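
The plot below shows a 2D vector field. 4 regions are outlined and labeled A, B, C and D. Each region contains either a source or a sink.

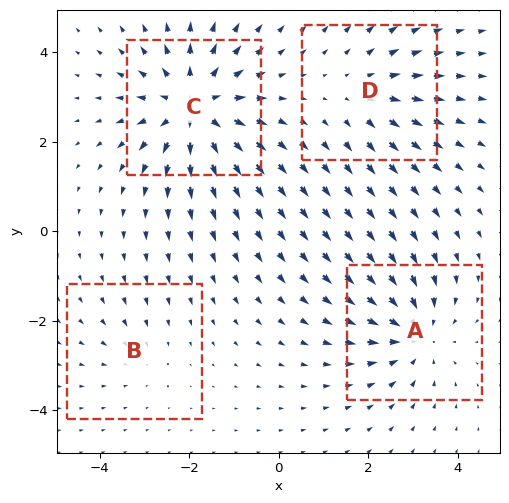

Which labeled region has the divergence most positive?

Divergence at each region's feature centre — A: about -5, B: about -2, C: about +6, D: about +3. Region C is most positive.

C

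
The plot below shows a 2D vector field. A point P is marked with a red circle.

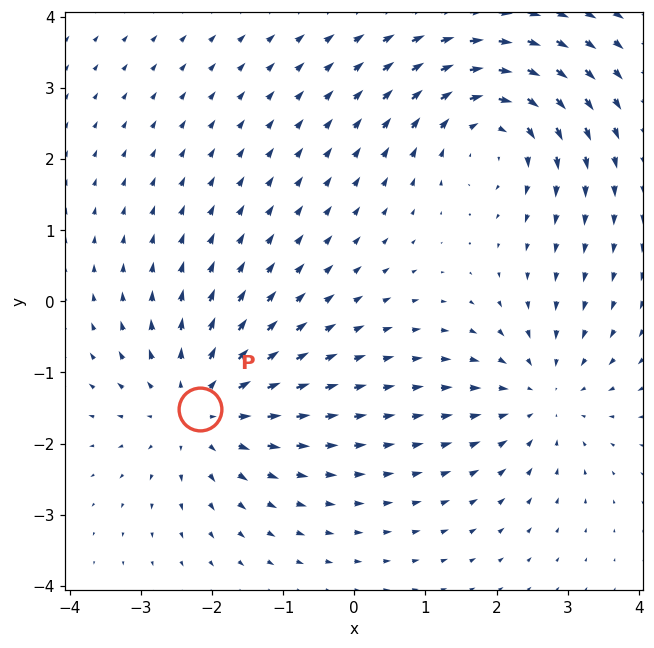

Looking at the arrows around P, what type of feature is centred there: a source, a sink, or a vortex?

source

At P (-2.2, -1.5) the arrows spread outward. Divergence about +3, curl ≈0 — positive divergence with near-zero curl is a source.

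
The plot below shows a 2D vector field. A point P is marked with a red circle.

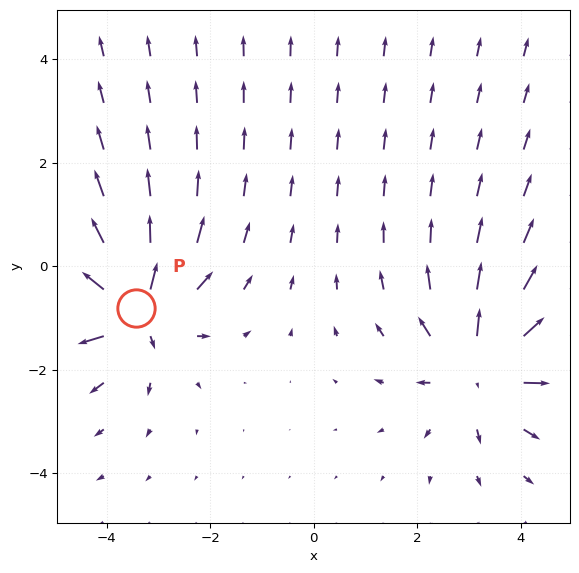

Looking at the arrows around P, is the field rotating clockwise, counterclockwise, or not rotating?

Near P at (-3.4, -0.8) the arrows show no circulation. The curl there is ≈0.

not rotating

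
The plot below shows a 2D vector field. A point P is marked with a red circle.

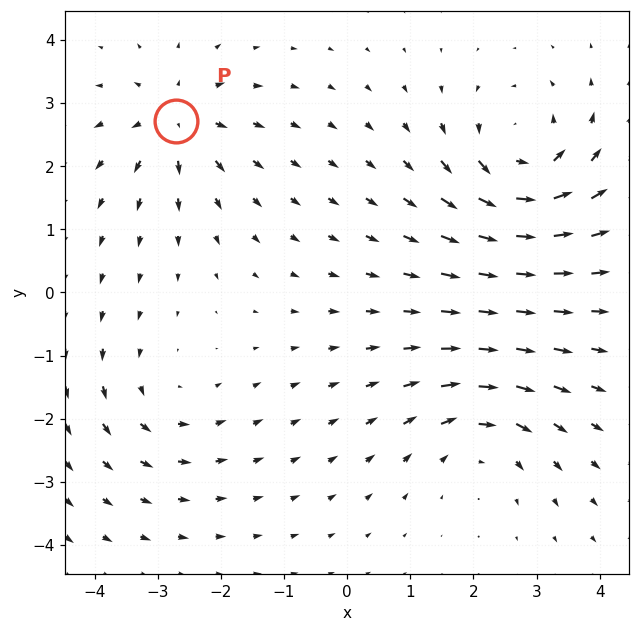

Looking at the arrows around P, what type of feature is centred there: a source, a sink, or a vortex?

source

At P (-2.7, 2.7) the arrows spread outward. Divergence about +4, curl ≈0 — positive divergence with near-zero curl is a source.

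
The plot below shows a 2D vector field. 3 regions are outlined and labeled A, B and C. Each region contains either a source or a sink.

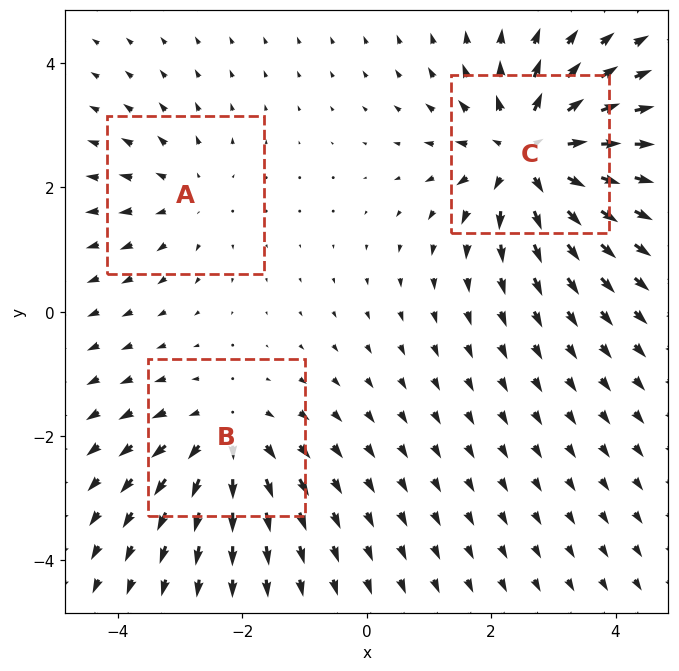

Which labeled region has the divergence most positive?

C

Divergence at each region's feature centre — A: about +2, B: about +3, C: about +5. Region C is most positive.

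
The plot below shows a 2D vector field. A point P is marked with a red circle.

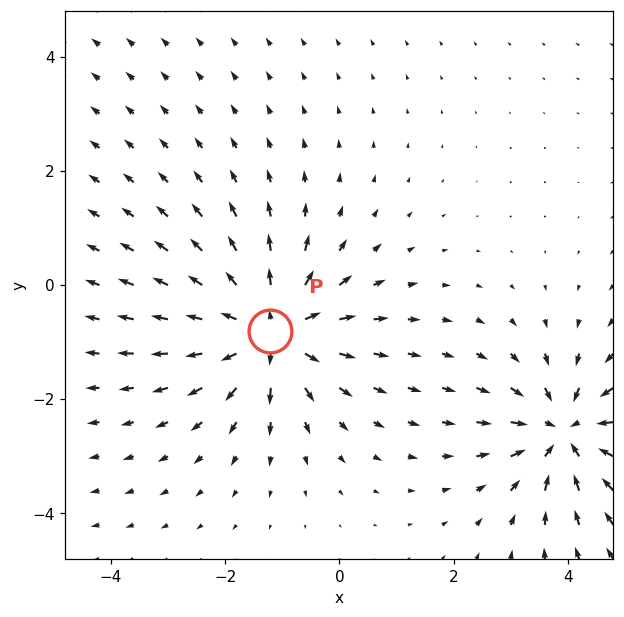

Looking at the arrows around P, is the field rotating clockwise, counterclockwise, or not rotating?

not rotating

Near P at (-1.2, -0.8) the arrows show no circulation. The curl there is ≈0.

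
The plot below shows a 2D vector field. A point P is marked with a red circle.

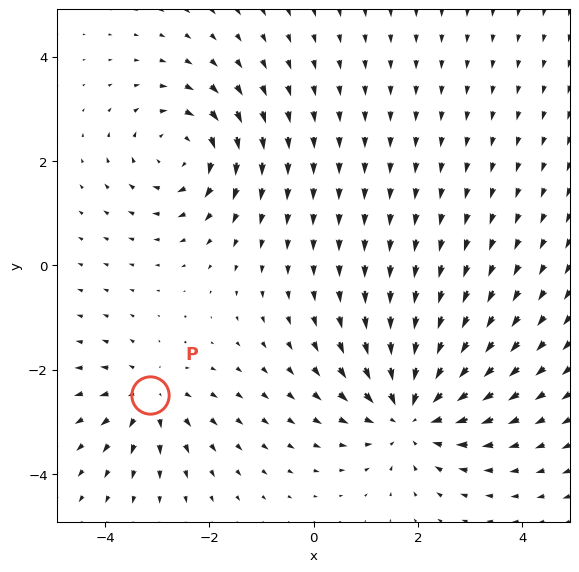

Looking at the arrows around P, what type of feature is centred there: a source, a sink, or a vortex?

source

At P (-3.1, -2.5) the arrows spread outward. Divergence about +3, curl ≈0 — positive divergence with near-zero curl is a source.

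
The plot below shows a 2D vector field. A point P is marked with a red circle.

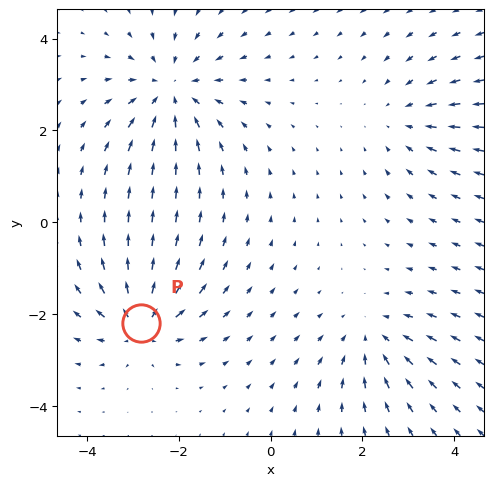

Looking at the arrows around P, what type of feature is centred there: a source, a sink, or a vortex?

At P (-2.8, -2.2) the arrows spread outward. Divergence about +5, curl ≈0 — positive divergence with near-zero curl is a source.

source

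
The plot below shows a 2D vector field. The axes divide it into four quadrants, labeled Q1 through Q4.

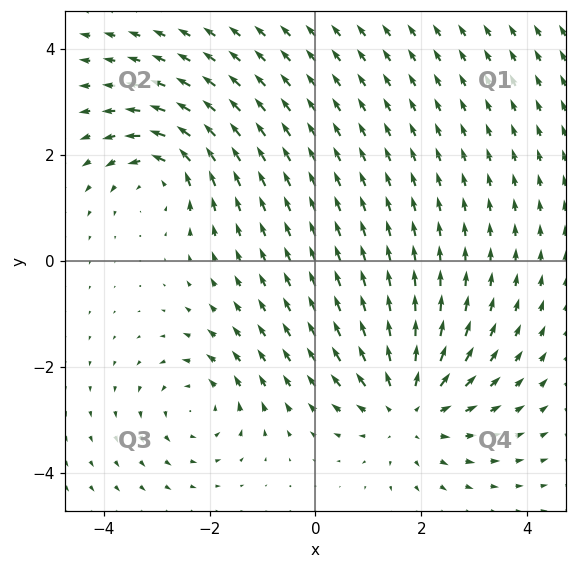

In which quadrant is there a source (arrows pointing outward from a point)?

The source sits at approximately (1.7, -2.8), which lies in quadrant Q4. The divergence there is about +4, positive as expected for a source.

Q4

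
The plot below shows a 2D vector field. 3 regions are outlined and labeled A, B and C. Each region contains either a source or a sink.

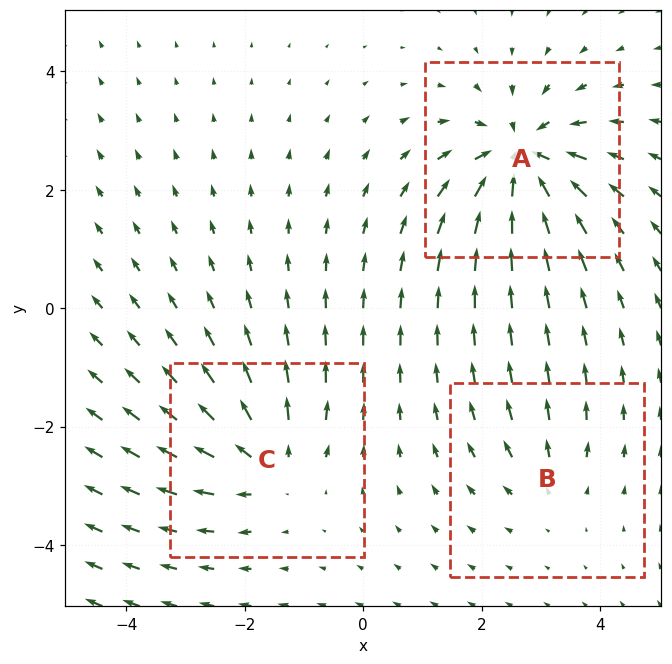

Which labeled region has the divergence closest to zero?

B

Divergence at each region's feature centre — A: about -6, B: about +2, C: about +4. Region B is closest to zero.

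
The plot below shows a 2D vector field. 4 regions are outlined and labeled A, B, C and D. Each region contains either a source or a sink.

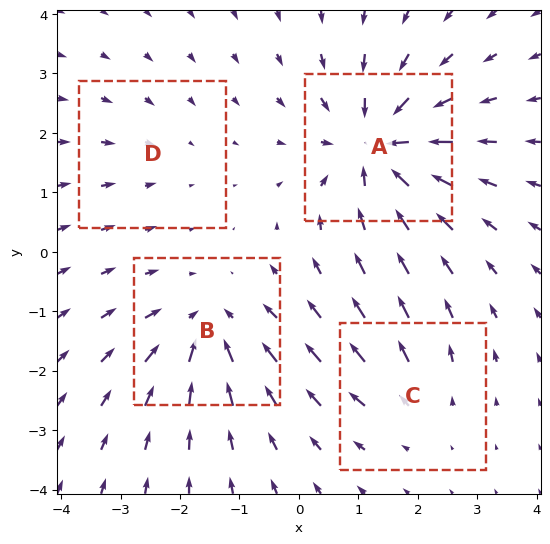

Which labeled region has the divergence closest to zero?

Divergence at each region's feature centre — A: about -8, B: about -5, C: about +3, D: about -2. Region D is closest to zero.

D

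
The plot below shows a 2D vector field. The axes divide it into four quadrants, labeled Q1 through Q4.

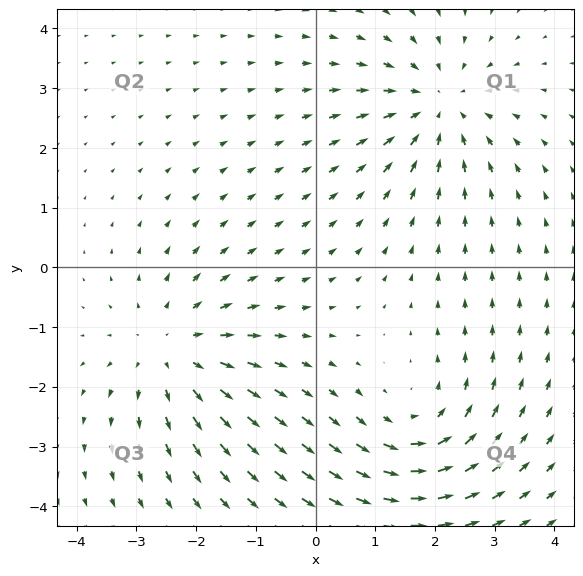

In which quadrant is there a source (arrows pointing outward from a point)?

The source sits at approximately (-2.4, -1.4), which lies in quadrant Q3. The divergence there is about +3, positive as expected for a source.

Q3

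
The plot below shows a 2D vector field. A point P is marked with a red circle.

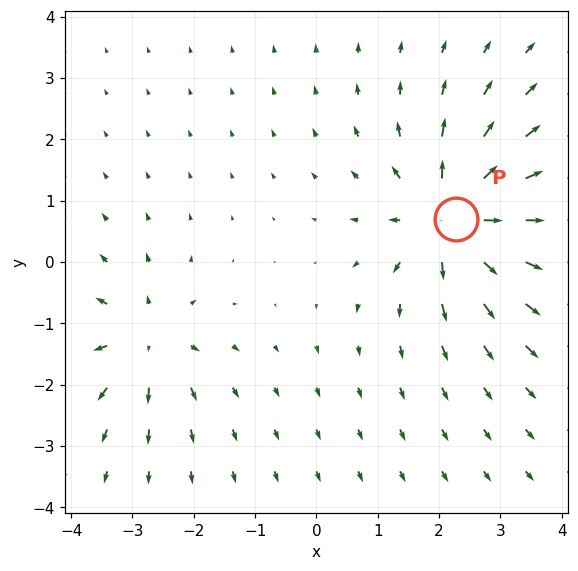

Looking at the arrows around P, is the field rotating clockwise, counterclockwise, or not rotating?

not rotating

Near P at (2.3, 0.7) the arrows show no circulation. The curl there is ≈0.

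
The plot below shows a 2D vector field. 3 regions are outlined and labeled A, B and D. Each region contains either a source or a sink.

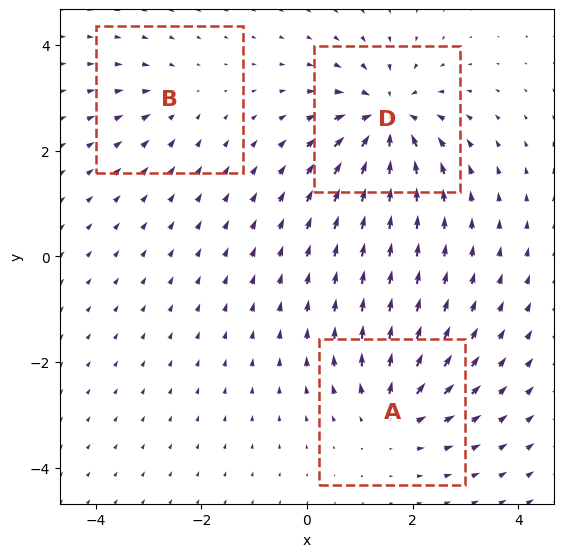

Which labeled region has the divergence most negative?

Divergence at each region's feature centre — A: about +4, B: about -2, D: about -6. Region D is most negative.

D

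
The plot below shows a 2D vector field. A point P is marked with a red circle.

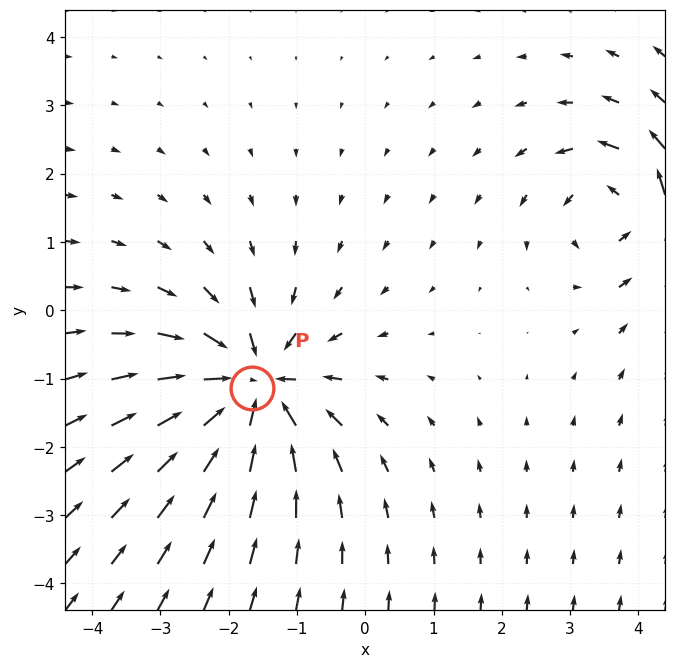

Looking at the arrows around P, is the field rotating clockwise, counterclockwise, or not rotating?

not rotating

Near P at (-1.7, -1.1) the arrows show no circulation. The curl there is ≈0.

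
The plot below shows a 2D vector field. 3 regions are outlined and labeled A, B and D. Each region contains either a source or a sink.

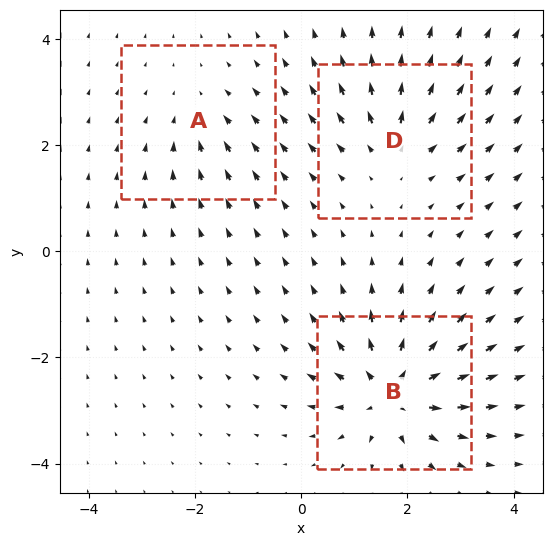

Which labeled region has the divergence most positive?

B

Divergence at each region's feature centre — A: about -2, B: about +6, D: about +4. Region B is most positive.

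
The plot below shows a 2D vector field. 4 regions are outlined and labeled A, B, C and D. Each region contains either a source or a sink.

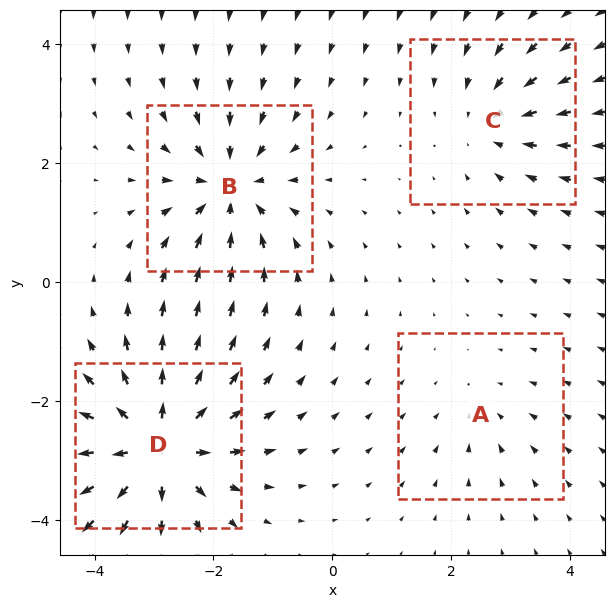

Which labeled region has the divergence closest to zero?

Divergence at each region's feature centre — A: about -2, B: about -6, C: about -4, D: about +7. Region A is closest to zero.

A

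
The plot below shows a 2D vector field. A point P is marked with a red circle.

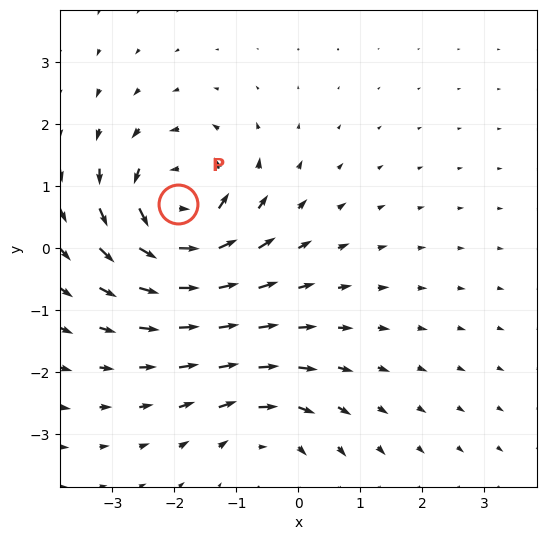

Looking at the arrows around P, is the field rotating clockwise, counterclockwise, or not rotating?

counterclockwise

Near P at (-1.9, 0.7) the arrows circulate counterclockwise. The curl (z-component) there is about +6; positive curl means counterclockwise rotation.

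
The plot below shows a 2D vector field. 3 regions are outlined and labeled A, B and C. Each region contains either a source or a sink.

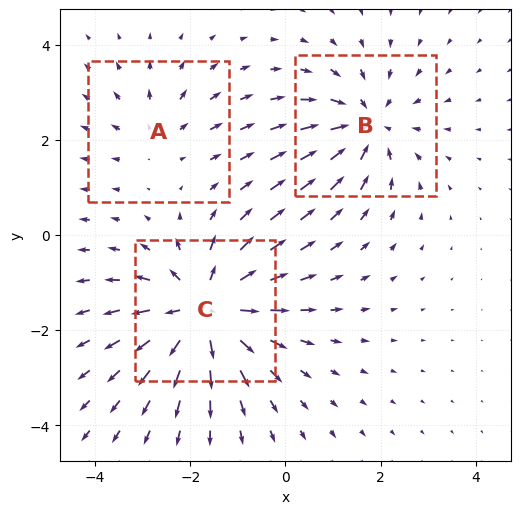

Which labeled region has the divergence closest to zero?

Divergence at each region's feature centre — A: about +2, B: about -3, C: about +5. Region A is closest to zero.

A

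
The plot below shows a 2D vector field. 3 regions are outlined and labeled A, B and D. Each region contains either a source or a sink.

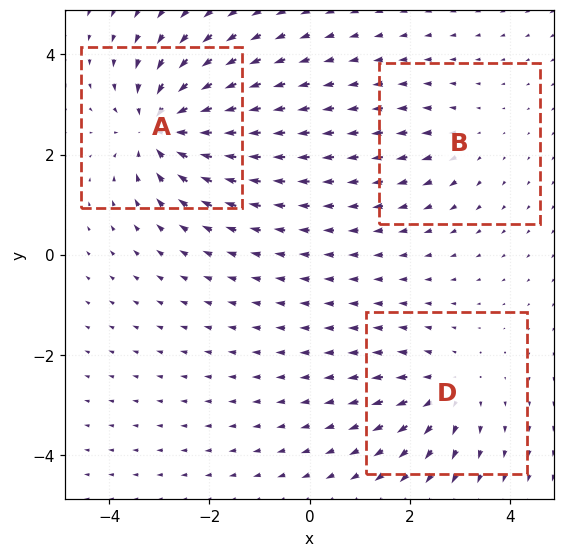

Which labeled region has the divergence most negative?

Divergence at each region's feature centre — A: about -6, B: about +2, D: about +3. Region A is most negative.

A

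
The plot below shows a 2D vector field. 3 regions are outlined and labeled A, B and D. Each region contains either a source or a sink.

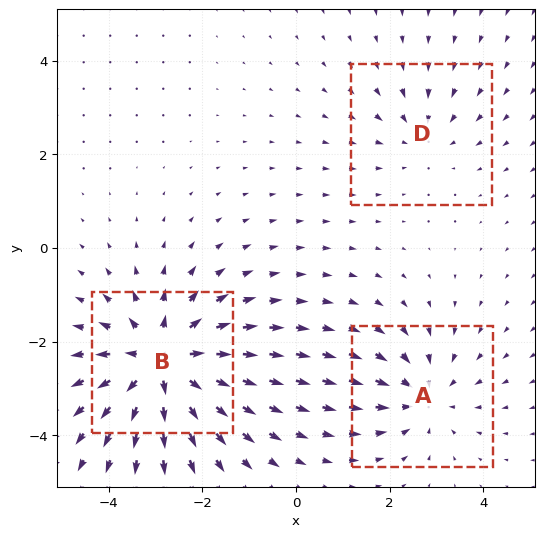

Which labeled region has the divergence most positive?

Divergence at each region's feature centre — A: about -3, B: about +5, D: about -2. Region B is most positive.

B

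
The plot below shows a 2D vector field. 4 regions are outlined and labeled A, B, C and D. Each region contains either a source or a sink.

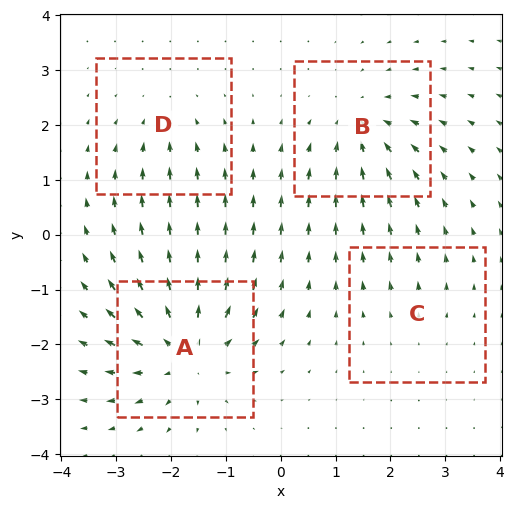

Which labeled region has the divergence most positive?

Divergence at each region's feature centre — A: about +7, B: about -5, C: about +2, D: about -3. Region A is most positive.

A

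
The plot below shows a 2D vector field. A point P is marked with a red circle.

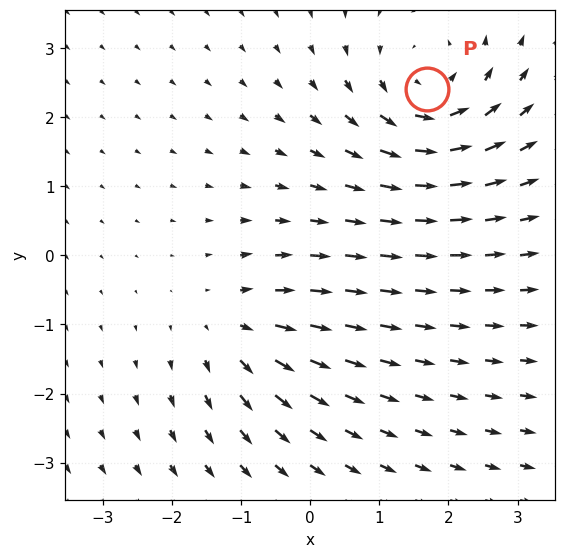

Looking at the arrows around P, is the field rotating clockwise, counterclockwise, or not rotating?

Near P at (1.7, 2.4) the arrows circulate counterclockwise. The curl (z-component) there is about +4; positive curl means counterclockwise rotation.

counterclockwise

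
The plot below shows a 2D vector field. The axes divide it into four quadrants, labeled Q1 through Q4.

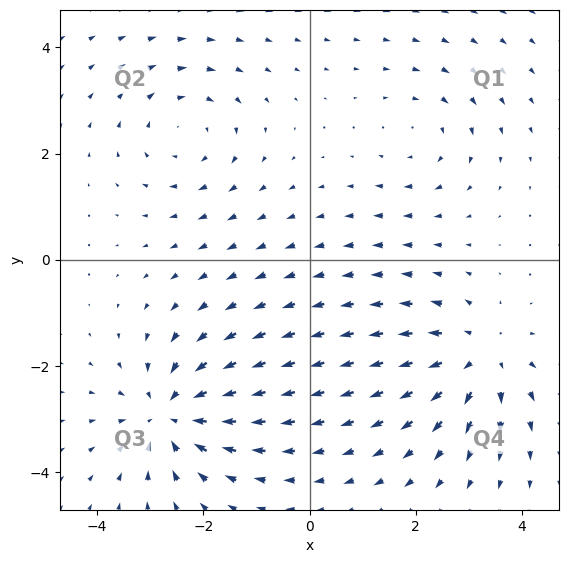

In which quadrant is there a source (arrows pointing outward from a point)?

The source sits at approximately (3.2, -1.8), which lies in quadrant Q4. The divergence there is about +4, positive as expected for a source.

Q4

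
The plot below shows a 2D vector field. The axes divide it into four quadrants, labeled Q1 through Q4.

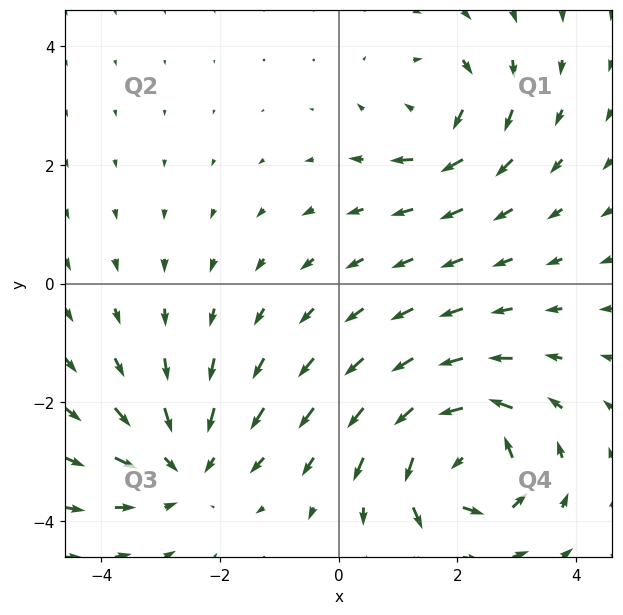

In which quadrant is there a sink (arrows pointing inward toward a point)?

The sink sits at approximately (-2.6, -3.1), which lies in quadrant Q3. The divergence there is about -3, negative as expected for a sink.

Q3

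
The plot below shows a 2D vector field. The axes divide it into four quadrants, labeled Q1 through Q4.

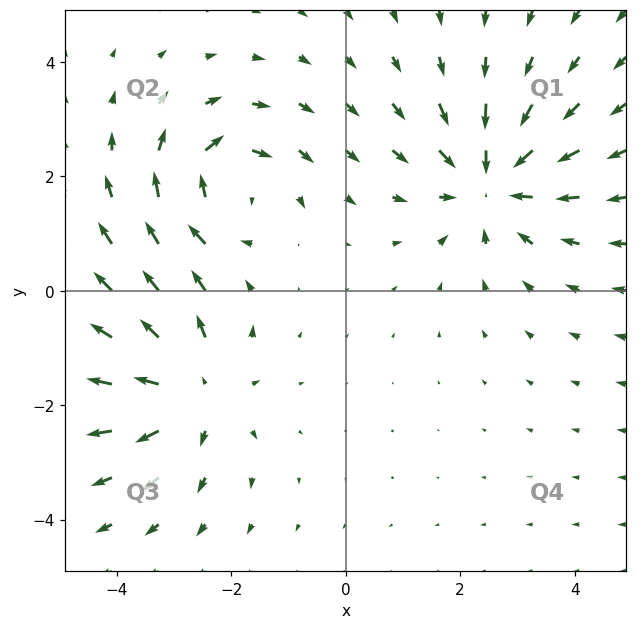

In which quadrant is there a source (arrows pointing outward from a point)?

Q3

The source sits at approximately (-2.7, -1.8), which lies in quadrant Q3. The divergence there is about +3, positive as expected for a source.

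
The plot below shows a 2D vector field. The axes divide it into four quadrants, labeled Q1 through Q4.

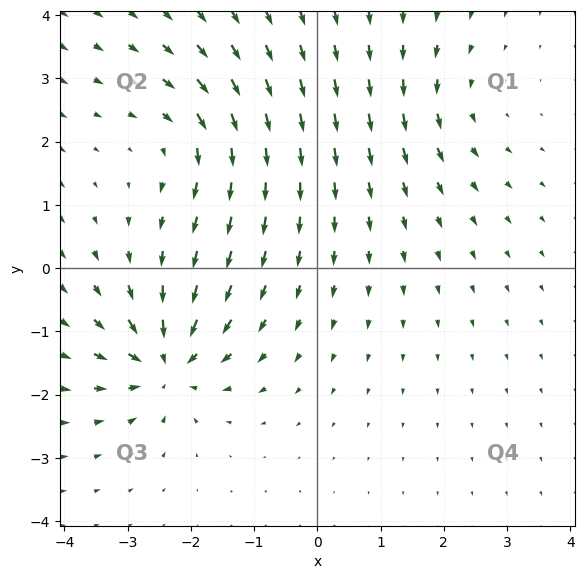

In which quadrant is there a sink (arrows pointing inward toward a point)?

Q3

The sink sits at approximately (-2.4, -1.5), which lies in quadrant Q3. The divergence there is about -6, negative as expected for a sink.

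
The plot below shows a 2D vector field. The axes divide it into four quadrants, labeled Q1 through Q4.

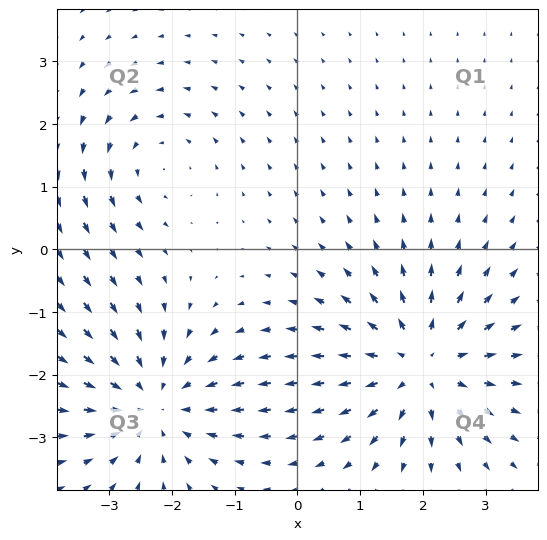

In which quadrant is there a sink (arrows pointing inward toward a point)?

Q3

The sink sits at approximately (-2.3, -2.5), which lies in quadrant Q3. The divergence there is about -4, negative as expected for a sink.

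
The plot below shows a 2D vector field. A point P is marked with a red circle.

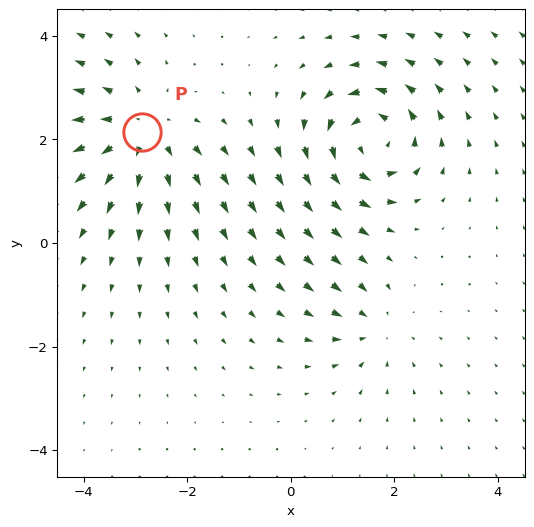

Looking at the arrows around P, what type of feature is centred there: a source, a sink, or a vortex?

At P (-2.9, 2.1) the arrows spread outward. Divergence about +4, curl ≈0 — positive divergence with near-zero curl is a source.

source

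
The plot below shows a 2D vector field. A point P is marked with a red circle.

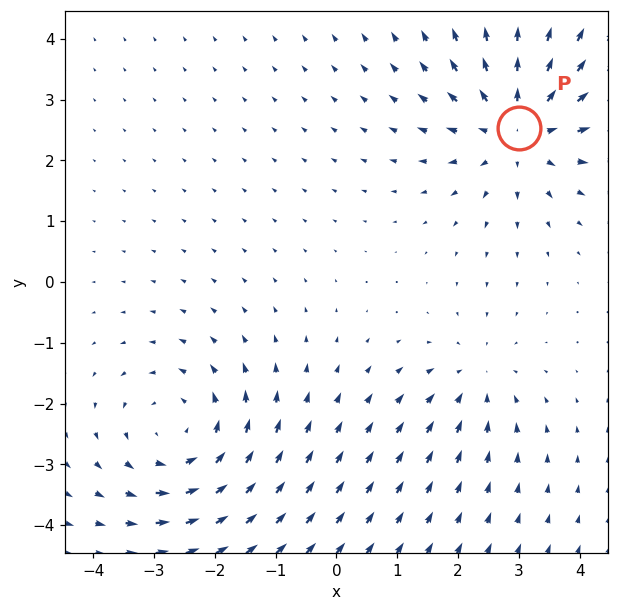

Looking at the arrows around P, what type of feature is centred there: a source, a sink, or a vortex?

source

At P (3.0, 2.5) the arrows spread outward. Divergence about +4, curl ≈0 — positive divergence with near-zero curl is a source.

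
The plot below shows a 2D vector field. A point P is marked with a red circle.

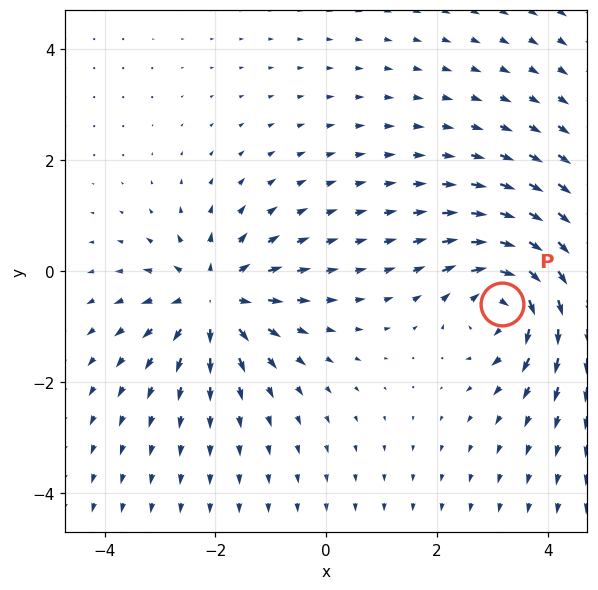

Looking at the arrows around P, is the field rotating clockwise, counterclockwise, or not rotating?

clockwise

Near P at (3.2, -0.6) the arrows circulate clockwise. The curl (z-component) there is about -6; negative curl means clockwise rotation.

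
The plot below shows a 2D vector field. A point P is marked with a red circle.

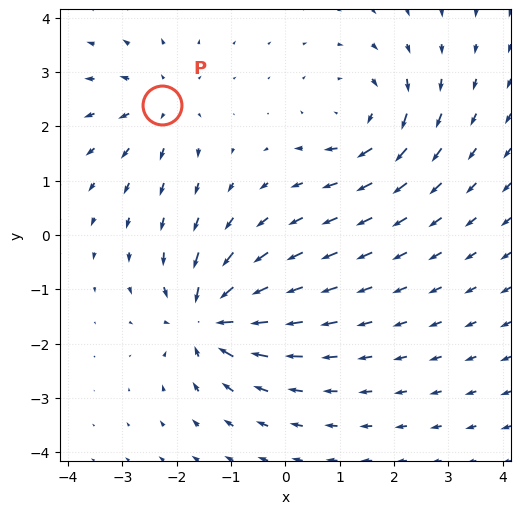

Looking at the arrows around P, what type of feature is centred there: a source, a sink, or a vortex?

source

At P (-2.3, 2.4) the arrows spread outward. Divergence about +4, curl ≈0 — positive divergence with near-zero curl is a source.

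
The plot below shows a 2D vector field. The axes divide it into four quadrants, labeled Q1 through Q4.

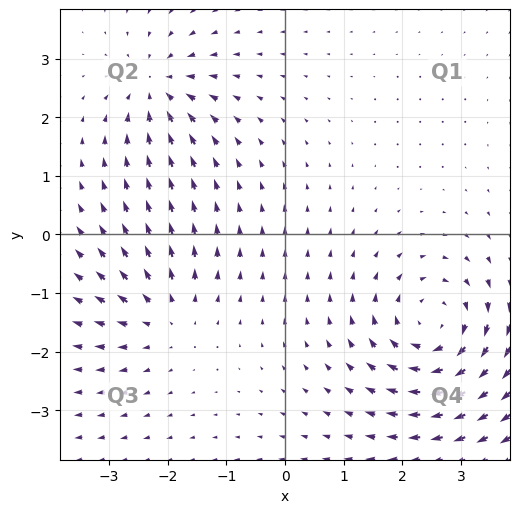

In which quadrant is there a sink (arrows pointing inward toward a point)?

The sink sits at approximately (-2.2, 2.5), which lies in quadrant Q2. The divergence there is about -4, negative as expected for a sink.

Q2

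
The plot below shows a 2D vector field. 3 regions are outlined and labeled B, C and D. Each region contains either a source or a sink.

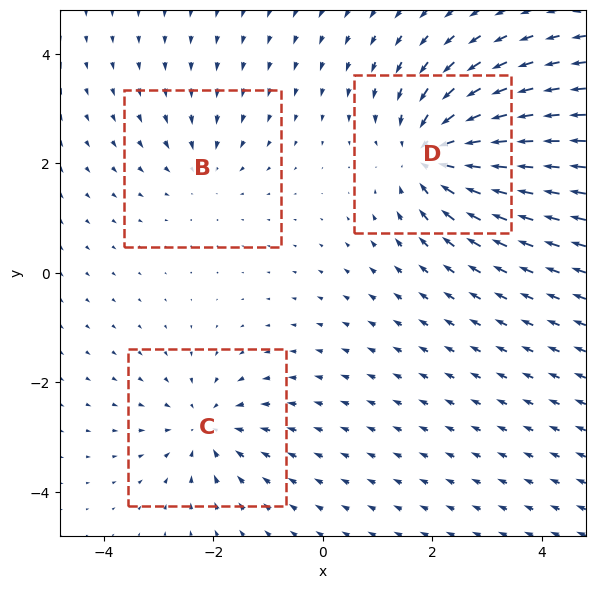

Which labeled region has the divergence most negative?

D

Divergence at each region's feature centre — B: about -2, C: about -3, D: about -5. Region D is most negative.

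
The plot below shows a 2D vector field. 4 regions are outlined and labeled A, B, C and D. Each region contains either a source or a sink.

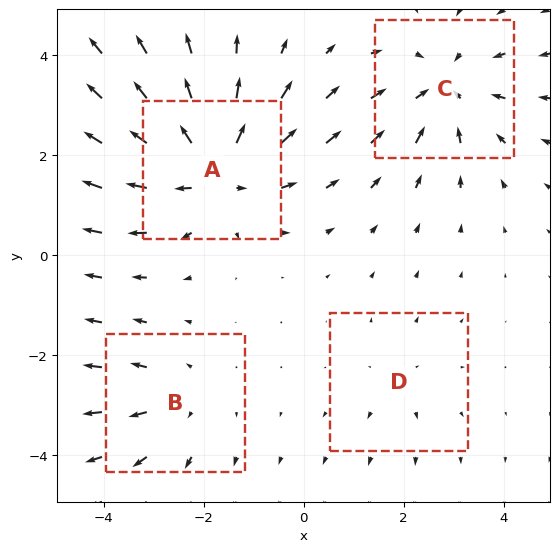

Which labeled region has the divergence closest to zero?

D

Divergence at each region's feature centre — A: about +6, B: about +3, C: about -4, D: about +2. Region D is closest to zero.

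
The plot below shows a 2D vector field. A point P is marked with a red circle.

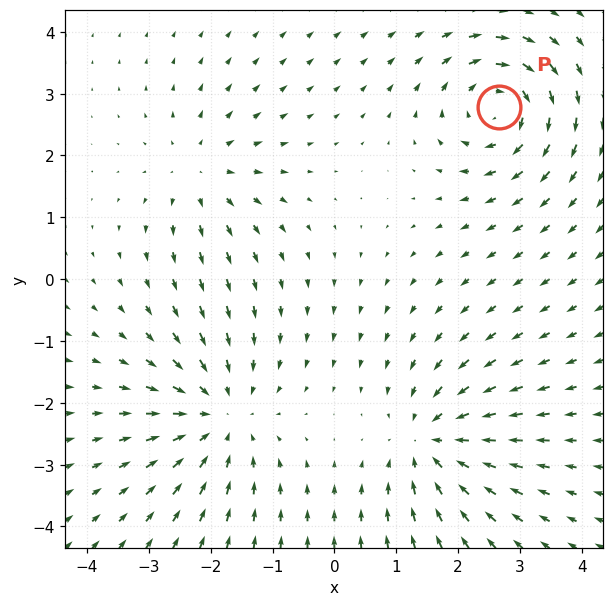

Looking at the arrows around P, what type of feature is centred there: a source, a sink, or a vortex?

At P (2.7, 2.8) the arrows circulate clockwise. Divergence ≈0, curl about -5 — near-zero divergence with nonzero curl is a vortex.

vortex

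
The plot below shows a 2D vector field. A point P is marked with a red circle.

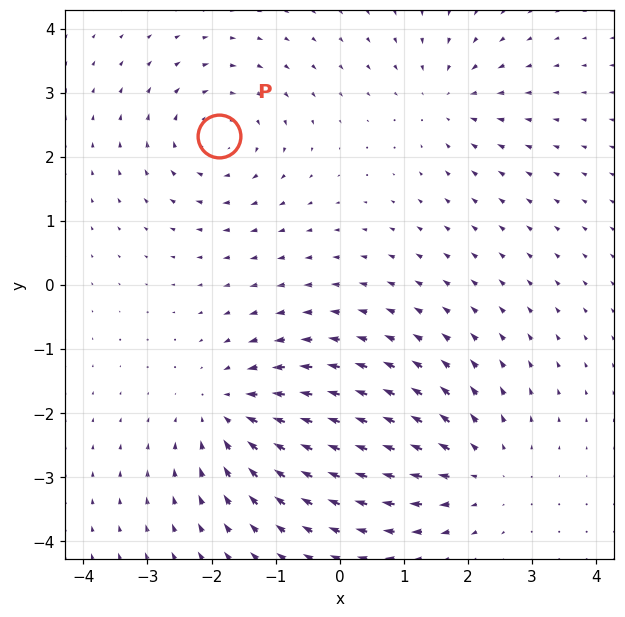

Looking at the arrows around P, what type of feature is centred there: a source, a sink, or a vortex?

vortex

At P (-1.9, 2.3) the arrows circulate clockwise. Divergence ≈0, curl about -4 — near-zero divergence with nonzero curl is a vortex.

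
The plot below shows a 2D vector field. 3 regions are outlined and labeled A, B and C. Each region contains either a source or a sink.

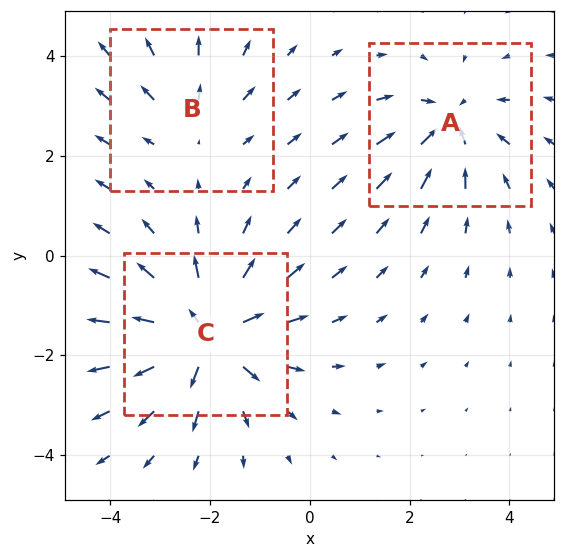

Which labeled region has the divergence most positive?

Divergence at each region's feature centre — A: about -4, B: about +2, C: about +5. Region C is most positive.

C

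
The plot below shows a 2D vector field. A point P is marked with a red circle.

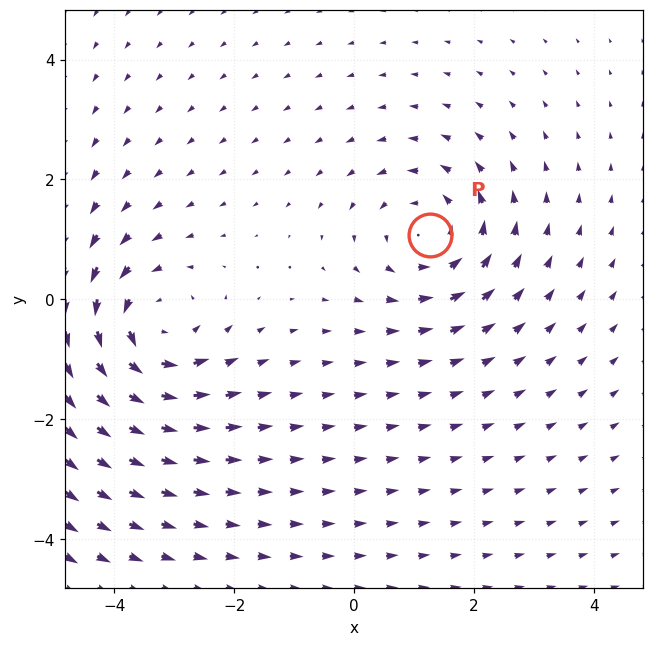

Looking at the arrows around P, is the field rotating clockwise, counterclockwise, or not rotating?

counterclockwise

Near P at (1.3, 1.1) the arrows circulate counterclockwise. The curl (z-component) there is about +4; positive curl means counterclockwise rotation.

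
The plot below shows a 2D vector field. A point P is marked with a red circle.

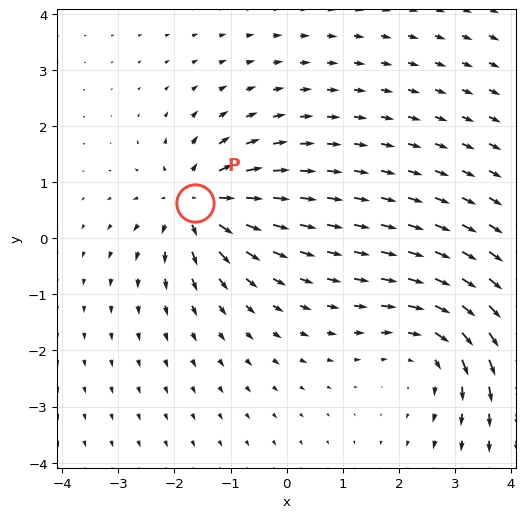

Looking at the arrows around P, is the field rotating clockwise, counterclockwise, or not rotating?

not rotating

Near P at (-1.6, 0.6) the arrows show no circulation. The curl there is ≈0.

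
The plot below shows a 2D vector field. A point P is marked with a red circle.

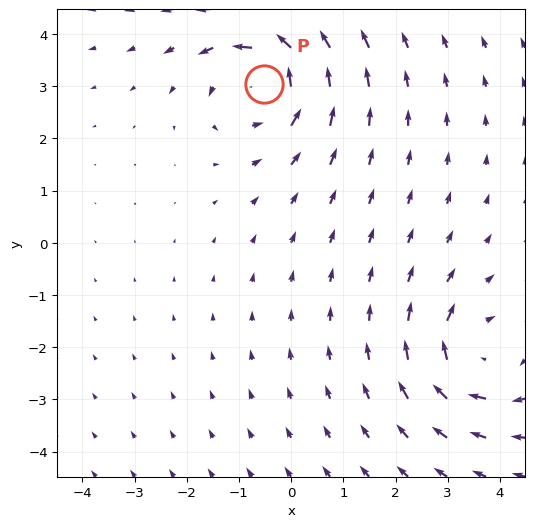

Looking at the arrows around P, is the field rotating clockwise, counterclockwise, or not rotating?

Near P at (-0.5, 3.0) the arrows circulate counterclockwise. The curl (z-component) there is about +5; positive curl means counterclockwise rotation.

counterclockwise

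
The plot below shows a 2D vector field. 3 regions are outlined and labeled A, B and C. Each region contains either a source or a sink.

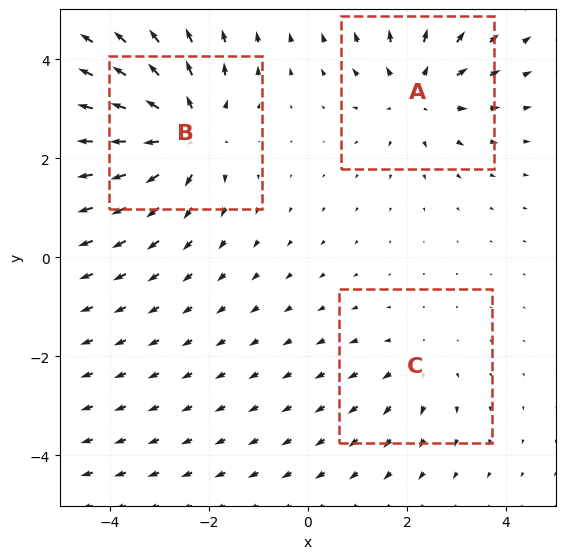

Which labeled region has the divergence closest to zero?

Divergence at each region's feature centre — A: about +3, B: about +5, C: about +2. Region C is closest to zero.

C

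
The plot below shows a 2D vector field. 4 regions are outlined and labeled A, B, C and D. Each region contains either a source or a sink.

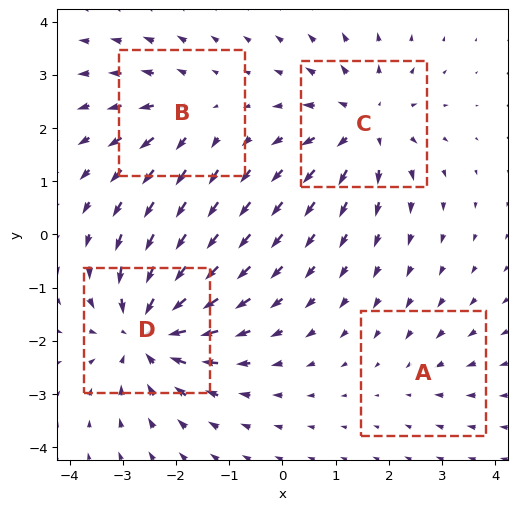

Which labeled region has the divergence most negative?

D

Divergence at each region's feature centre — A: about -2, B: about +3, C: about +5, D: about -6. Region D is most negative.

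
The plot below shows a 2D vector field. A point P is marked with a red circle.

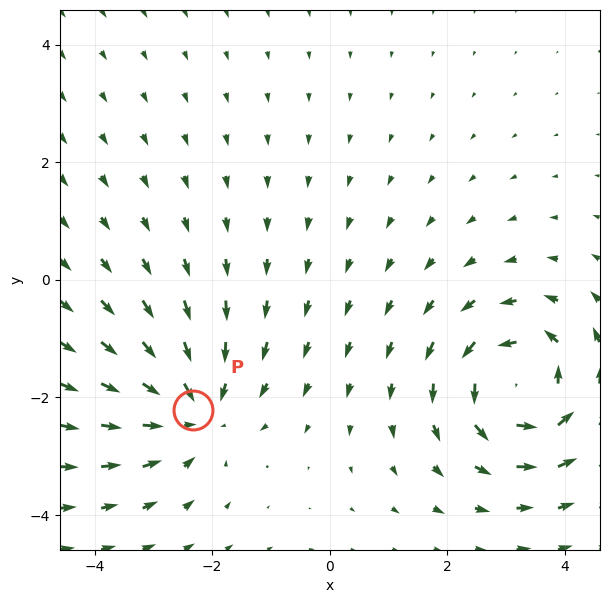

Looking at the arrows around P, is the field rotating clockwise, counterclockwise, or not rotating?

Near P at (-2.3, -2.2) the arrows show no circulation. The curl there is ≈0.

not rotating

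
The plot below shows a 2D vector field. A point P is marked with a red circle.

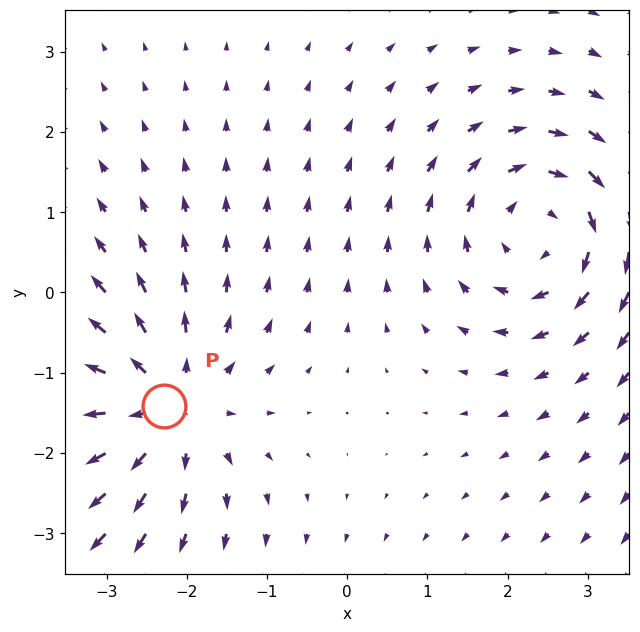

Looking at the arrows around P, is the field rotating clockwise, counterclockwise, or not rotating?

not rotating

Near P at (-2.3, -1.4) the arrows show no circulation. The curl there is ≈0.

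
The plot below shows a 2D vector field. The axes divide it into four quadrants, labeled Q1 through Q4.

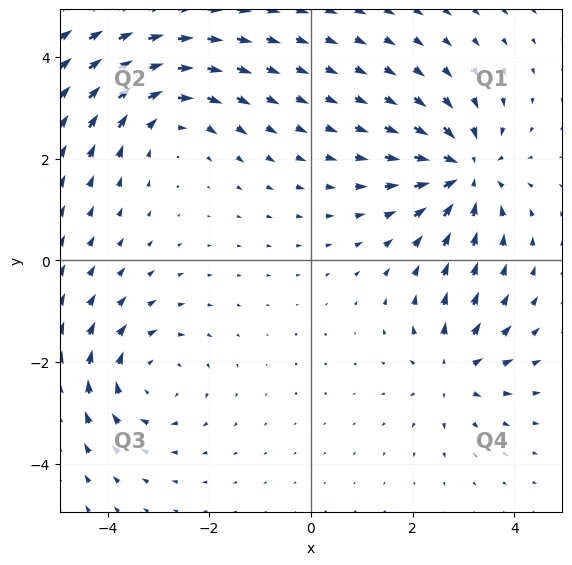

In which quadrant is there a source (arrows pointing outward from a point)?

The source sits at approximately (2.8, -2.2), which lies in quadrant Q4. The divergence there is about +4, positive as expected for a source.

Q4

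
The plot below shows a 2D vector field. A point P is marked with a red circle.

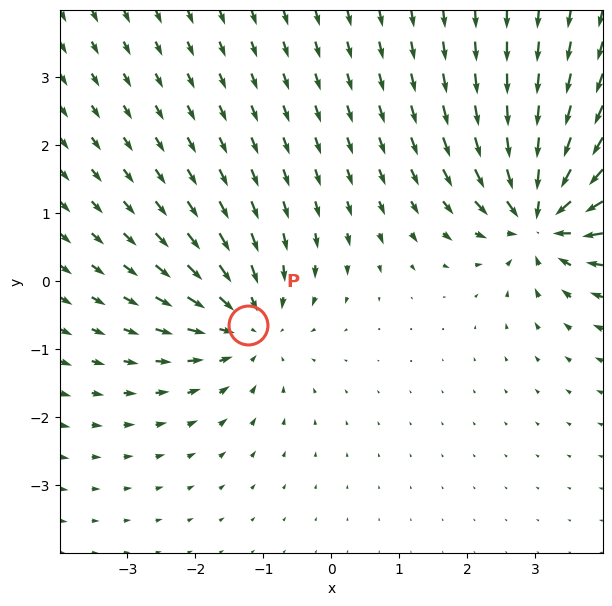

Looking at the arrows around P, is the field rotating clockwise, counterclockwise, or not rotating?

not rotating

Near P at (-1.2, -0.6) the arrows show no circulation. The curl there is ≈0.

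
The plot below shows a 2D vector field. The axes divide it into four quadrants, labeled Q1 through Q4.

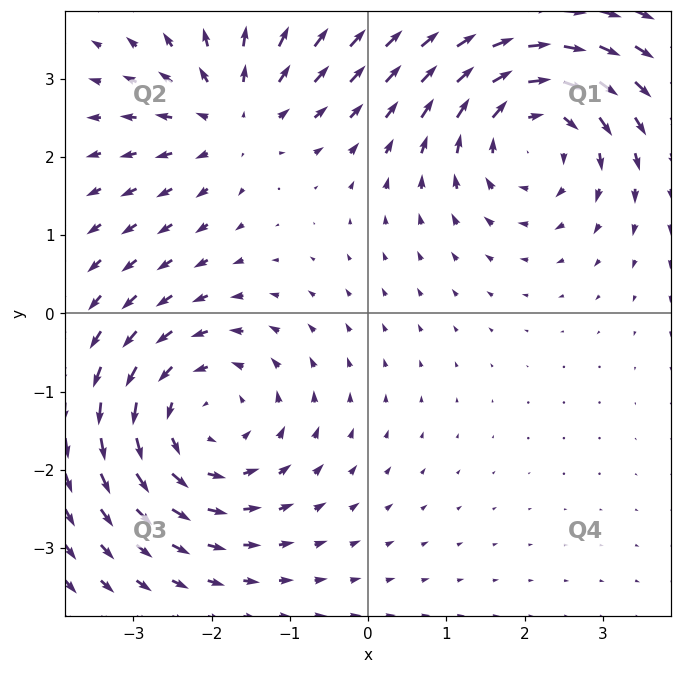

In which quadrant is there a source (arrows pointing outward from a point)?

Q2

The source sits at approximately (-1.7, 2.5), which lies in quadrant Q2. The divergence there is about +3, positive as expected for a source.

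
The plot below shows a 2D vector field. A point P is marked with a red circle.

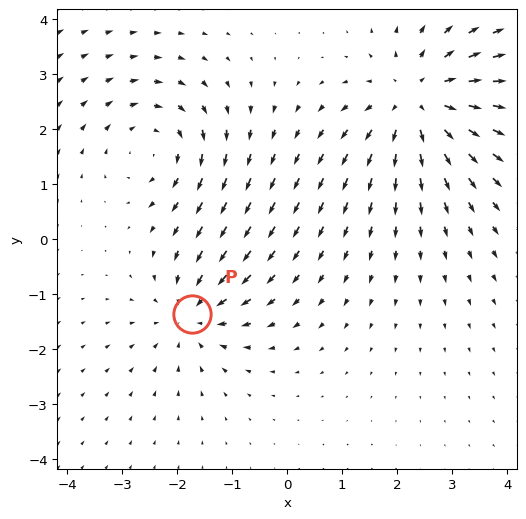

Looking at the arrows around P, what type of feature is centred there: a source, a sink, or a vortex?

sink

At P (-1.7, -1.4) the arrows converge inward. Divergence about -3, curl ≈0 — negative divergence with near-zero curl is a sink.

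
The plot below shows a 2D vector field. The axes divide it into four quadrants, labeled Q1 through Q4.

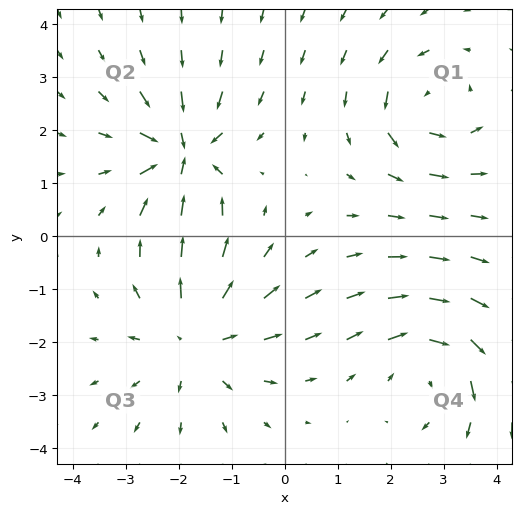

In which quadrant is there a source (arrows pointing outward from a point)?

Q3

The source sits at approximately (-1.7, -1.9), which lies in quadrant Q3. The divergence there is about +3, positive as expected for a source.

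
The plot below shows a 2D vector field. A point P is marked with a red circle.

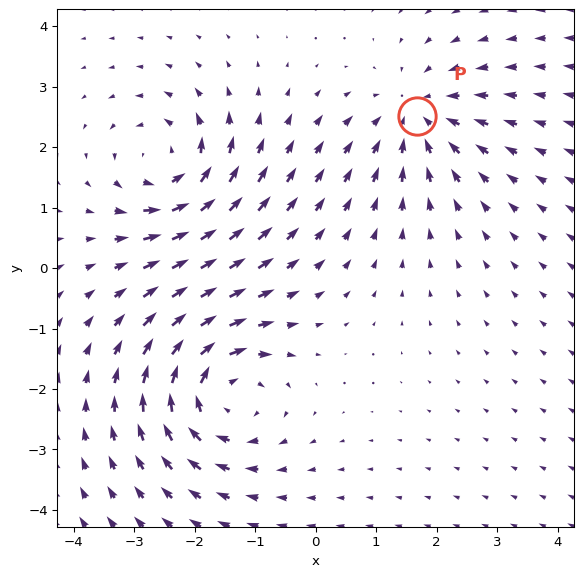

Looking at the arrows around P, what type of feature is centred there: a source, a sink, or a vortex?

sink

At P (1.7, 2.5) the arrows converge inward. Divergence about -3, curl ≈0 — negative divergence with near-zero curl is a sink.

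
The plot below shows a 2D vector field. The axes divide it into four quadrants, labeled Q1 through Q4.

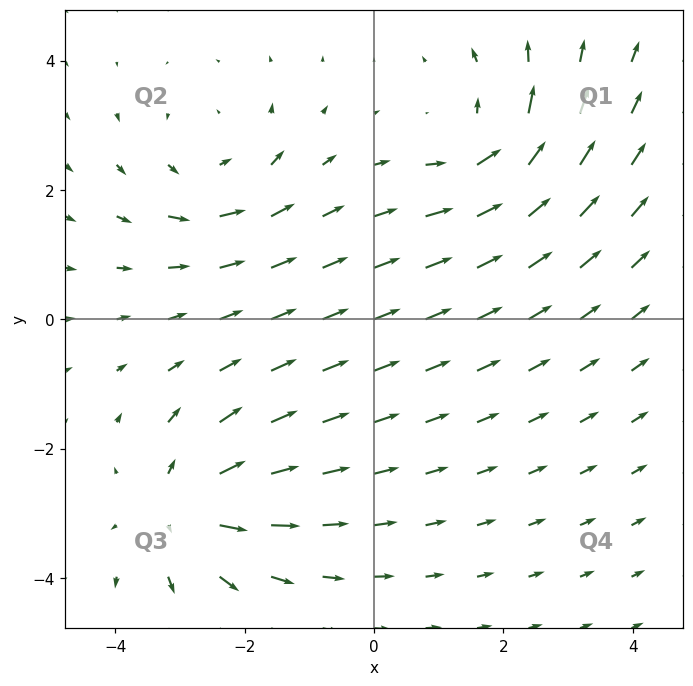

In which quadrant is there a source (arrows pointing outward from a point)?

The source sits at approximately (-2.9, -3.0), which lies in quadrant Q3. The divergence there is about +4, positive as expected for a source.

Q3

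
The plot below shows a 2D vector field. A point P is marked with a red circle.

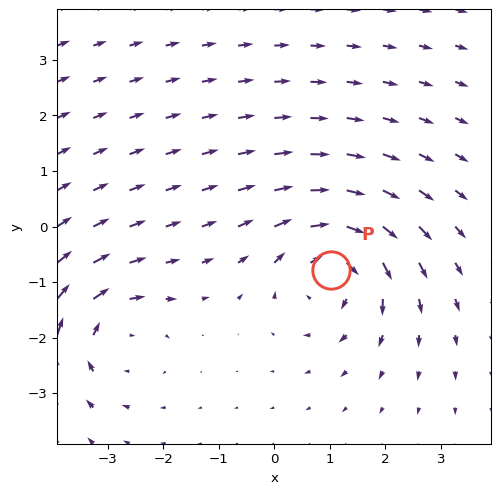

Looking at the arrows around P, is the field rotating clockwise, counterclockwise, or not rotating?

Near P at (1.0, -0.8) the arrows circulate clockwise. The curl (z-component) there is about -4; negative curl means clockwise rotation.

clockwise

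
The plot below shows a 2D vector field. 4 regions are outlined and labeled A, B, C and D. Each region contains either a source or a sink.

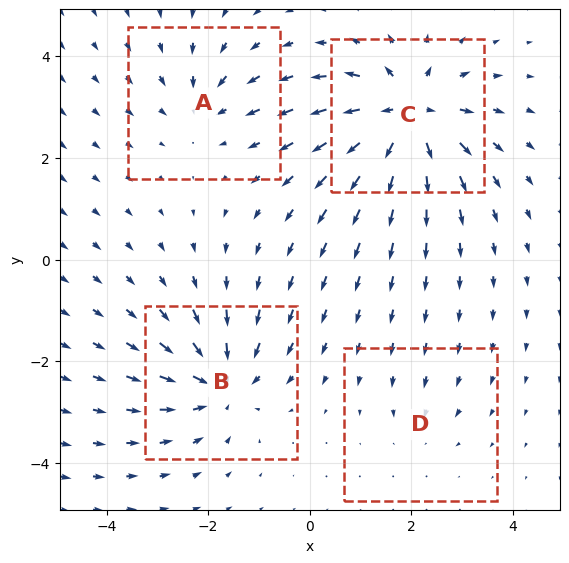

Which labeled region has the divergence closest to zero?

D

Divergence at each region's feature centre — A: about -4, B: about -6, C: about +8, D: about -2. Region D is closest to zero.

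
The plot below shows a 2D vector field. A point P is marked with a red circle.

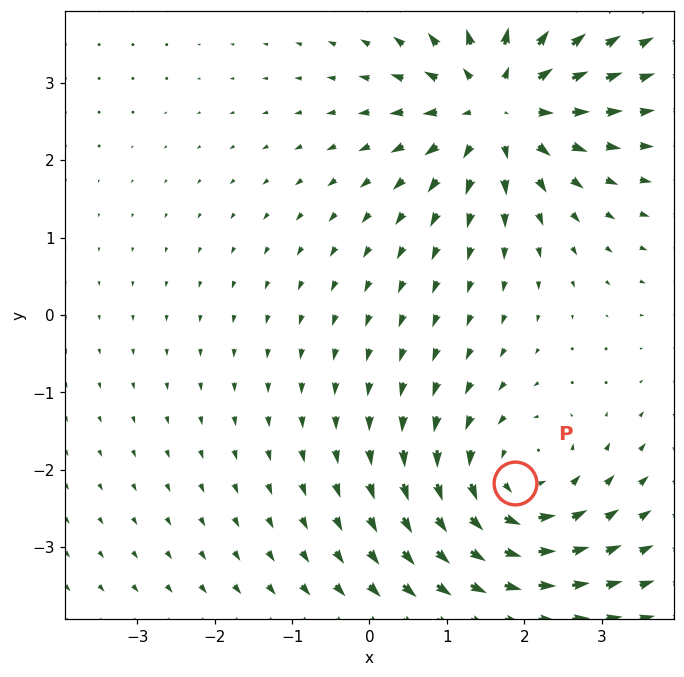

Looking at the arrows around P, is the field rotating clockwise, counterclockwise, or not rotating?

Near P at (1.9, -2.2) the arrows circulate counterclockwise. The curl (z-component) there is about +4; positive curl means counterclockwise rotation.

counterclockwise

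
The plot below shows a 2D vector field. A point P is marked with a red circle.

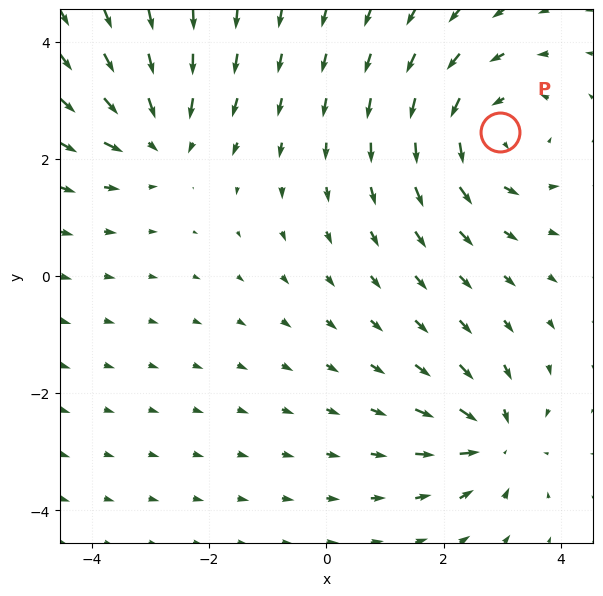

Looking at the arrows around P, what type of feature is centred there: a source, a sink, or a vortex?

vortex

At P (3.0, 2.5) the arrows circulate counterclockwise. Divergence ≈0, curl about +4 — near-zero divergence with nonzero curl is a vortex.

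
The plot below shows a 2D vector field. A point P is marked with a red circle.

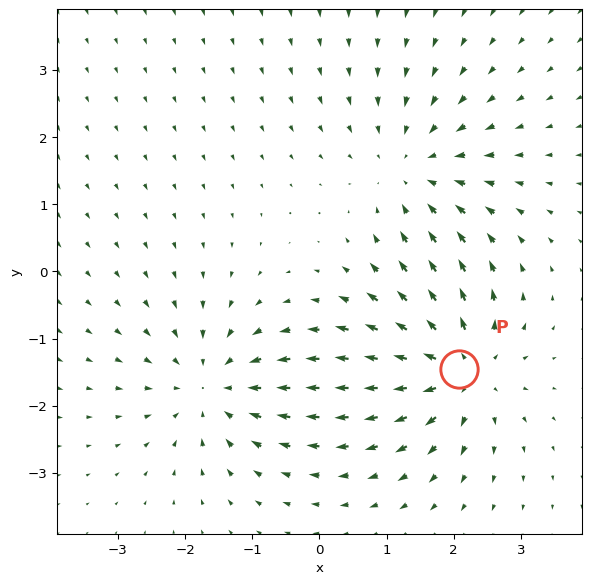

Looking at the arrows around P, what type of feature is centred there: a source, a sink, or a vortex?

At P (2.1, -1.5) the arrows spread outward. Divergence about +6, curl ≈0 — positive divergence with near-zero curl is a source.

source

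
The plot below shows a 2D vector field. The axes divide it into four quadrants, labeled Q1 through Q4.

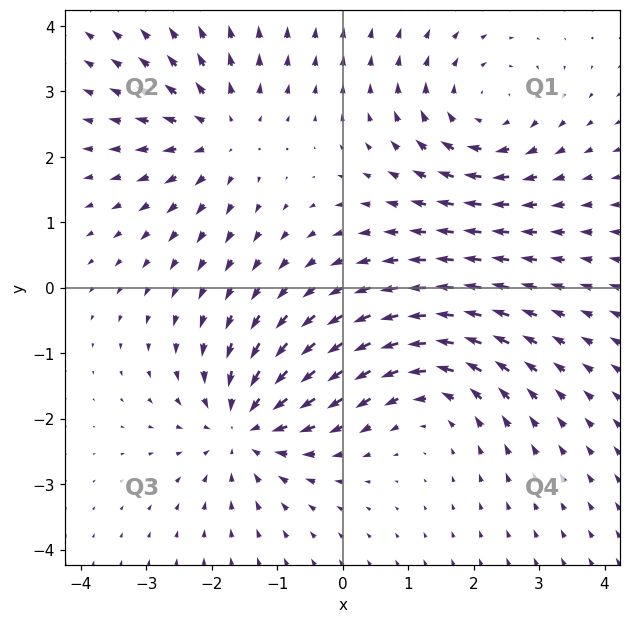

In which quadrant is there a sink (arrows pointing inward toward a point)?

Q3

The sink sits at approximately (-1.5, -2.1), which lies in quadrant Q3. The divergence there is about -5, negative as expected for a sink.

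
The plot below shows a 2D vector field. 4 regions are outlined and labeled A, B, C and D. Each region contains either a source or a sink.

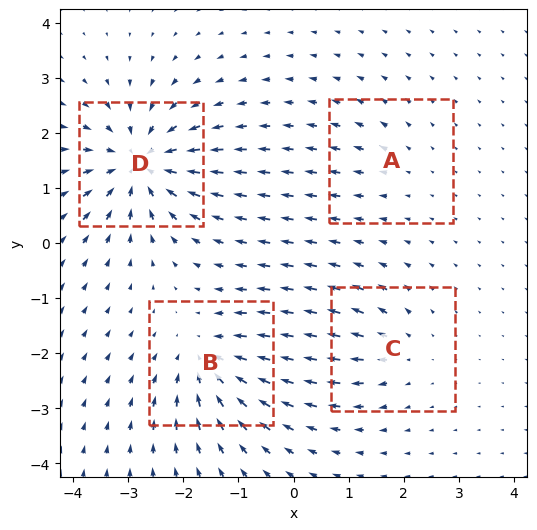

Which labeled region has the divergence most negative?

Divergence at each region's feature centre — A: about +2, B: about -5, C: about +3, D: about -8. Region D is most negative.

D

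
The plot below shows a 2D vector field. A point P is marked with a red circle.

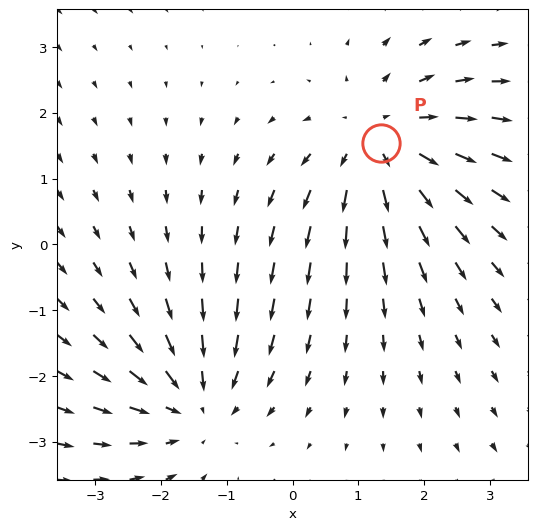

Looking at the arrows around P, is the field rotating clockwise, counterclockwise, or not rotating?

not rotating

Near P at (1.3, 1.5) the arrows show no circulation. The curl there is ≈0.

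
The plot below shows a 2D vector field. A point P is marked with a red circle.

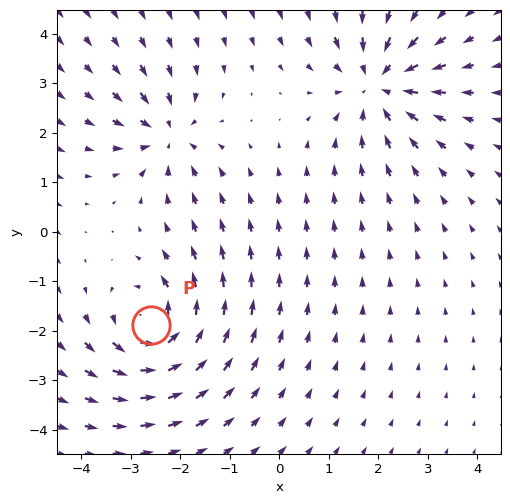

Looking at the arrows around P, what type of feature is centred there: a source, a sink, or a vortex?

vortex

At P (-2.6, -1.9) the arrows circulate counterclockwise. Divergence ≈0, curl about +6 — near-zero divergence with nonzero curl is a vortex.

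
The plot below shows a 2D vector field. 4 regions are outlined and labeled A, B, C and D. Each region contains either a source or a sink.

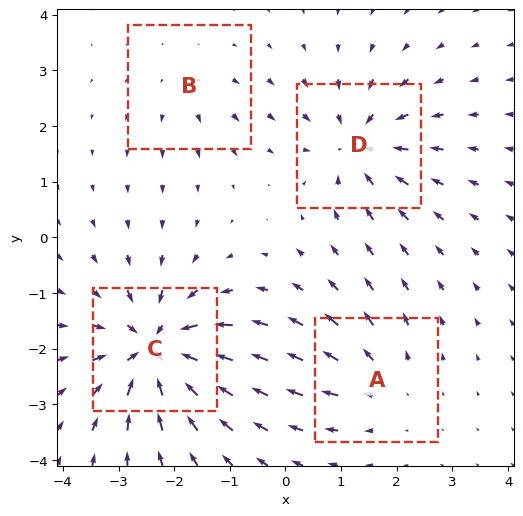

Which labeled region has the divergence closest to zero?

B

Divergence at each region's feature centre — A: about +4, B: about +2, C: about -8, D: about -6. Region B is closest to zero.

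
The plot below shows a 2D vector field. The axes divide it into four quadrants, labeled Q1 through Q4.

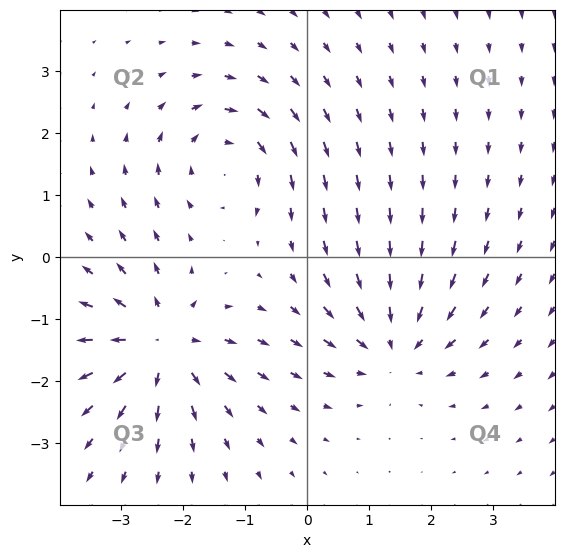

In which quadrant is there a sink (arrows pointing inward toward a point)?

The sink sits at approximately (1.4, -1.4), which lies in quadrant Q4. The divergence there is about -5, negative as expected for a sink.

Q4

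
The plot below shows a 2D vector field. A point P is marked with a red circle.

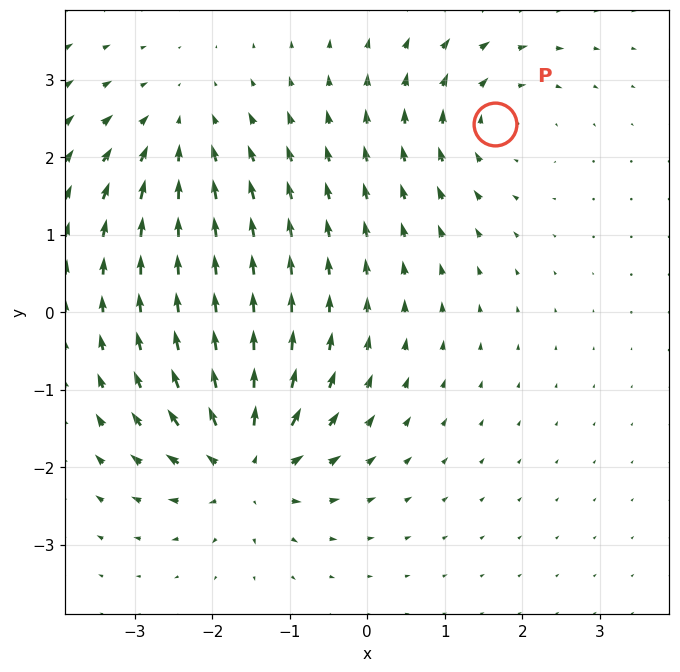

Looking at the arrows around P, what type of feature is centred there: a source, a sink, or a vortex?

vortex

At P (1.6, 2.4) the arrows circulate clockwise. Divergence ≈0, curl about -3 — near-zero divergence with nonzero curl is a vortex.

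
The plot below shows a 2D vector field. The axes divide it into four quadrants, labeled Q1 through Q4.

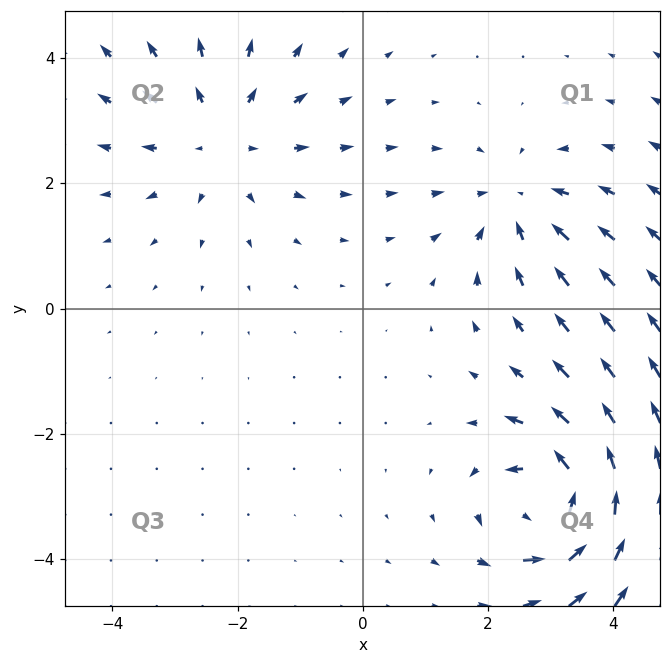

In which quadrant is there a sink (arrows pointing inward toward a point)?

Q1

The sink sits at approximately (2.5, 1.7), which lies in quadrant Q1. The divergence there is about -3, negative as expected for a sink.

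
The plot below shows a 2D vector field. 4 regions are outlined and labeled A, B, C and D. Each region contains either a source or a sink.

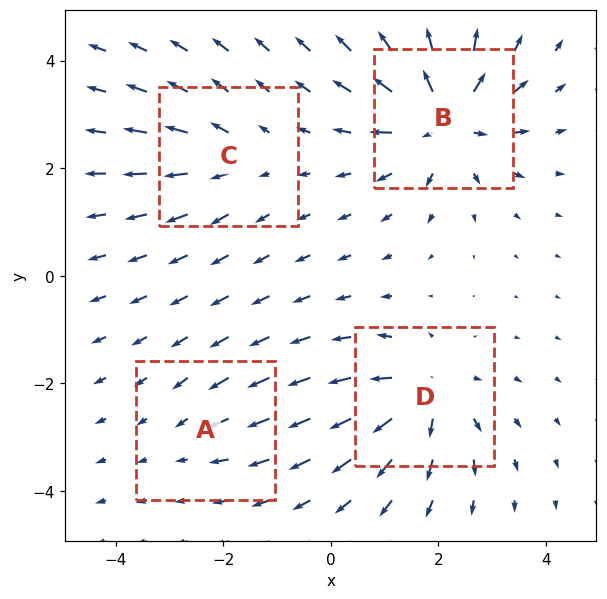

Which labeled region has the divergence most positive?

Divergence at each region's feature centre — A: about -2, B: about +8, C: about +4, D: about +6. Region B is most positive.

B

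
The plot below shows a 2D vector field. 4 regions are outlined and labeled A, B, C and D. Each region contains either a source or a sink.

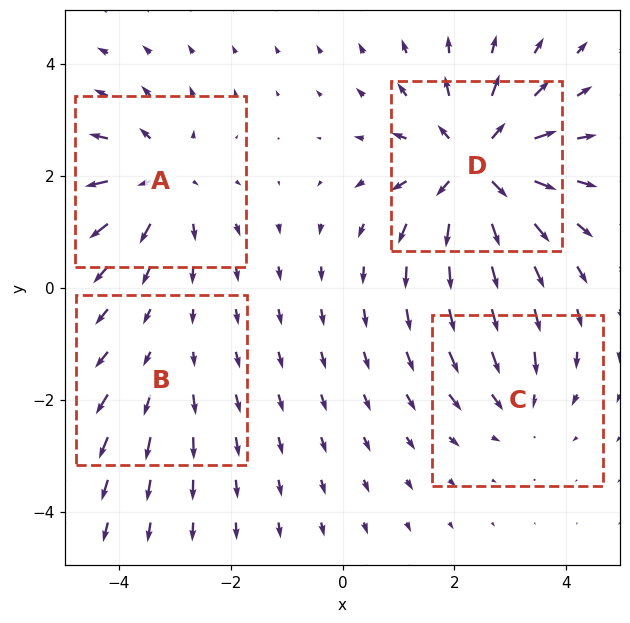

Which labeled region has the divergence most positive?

D

Divergence at each region's feature centre — A: about +5, B: about +2, C: about -3, D: about +7. Region D is most positive.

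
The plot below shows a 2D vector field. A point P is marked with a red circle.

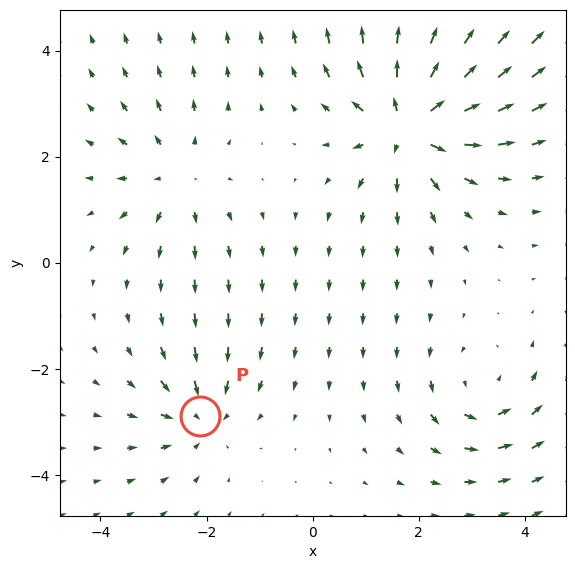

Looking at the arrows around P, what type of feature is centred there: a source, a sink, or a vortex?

At P (-2.1, -2.9) the arrows converge inward. Divergence about -4, curl ≈0 — negative divergence with near-zero curl is a sink.

sink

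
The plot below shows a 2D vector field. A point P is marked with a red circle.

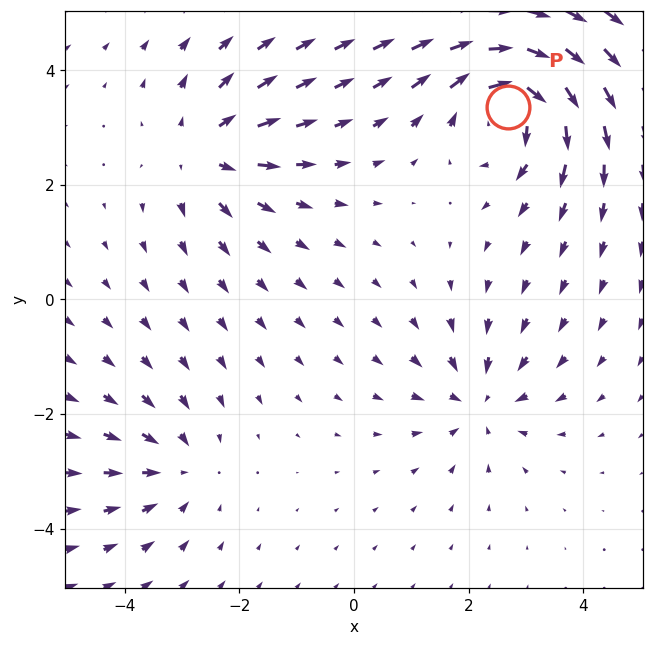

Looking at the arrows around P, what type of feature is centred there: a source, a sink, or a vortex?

At P (2.7, 3.4) the arrows circulate clockwise. Divergence ≈0, curl about -6 — near-zero divergence with nonzero curl is a vortex.

vortex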